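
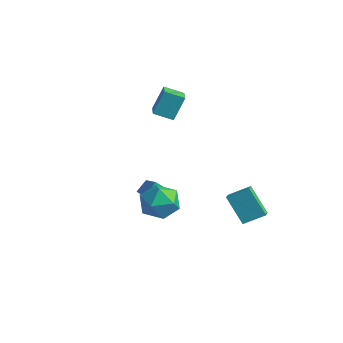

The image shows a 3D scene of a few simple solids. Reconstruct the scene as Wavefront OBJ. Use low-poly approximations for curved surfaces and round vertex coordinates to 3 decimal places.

v -3.497 0.258 2.567
v -3.46 1.073 4.058
v -4.632 1.145 2.111
v -4.594 1.959 3.603
v -2.666 1.081 2.097
v -2.628 1.895 3.589
v -3.8 1.967 1.642
v -3.763 2.782 3.133
v -0.692 -2.535 -1.434
v -0.788 -1.775 -0.872
v -1.911 -2.232 -2.052
v -2.007 -1.472 -1.49
v -0.153 -1.908 -2.19
v -0.249 -1.148 -1.628
v -1.372 -1.605 -2.808
v -1.468 -0.845 -2.246
v 0.987 -3.218 0.485
v 1.353 -2.645 -0.553
v 2.327 -4.675 0.153
v 2.693 -4.102 -0.885
v 2.94 -3.599 0.221
v 2.112 -2.698 0.427
v 1.568 -4.622 -0.827
v 0.74 -3.721 -0.621
v 1.712 -3.513 -1.364
v 2.56 -2.88 -0.716
v 1.12 -4.44 0.316
v 1.968 -3.807 0.964
v 2.065 1.029 -1.65
v 2.558 0.432 -1.3
v 2.802 2.03 -0.986
v 3.296 1.434 -0.635
v 3.324 1.146 -3.225
v 3.818 0.55 -2.874
v 4.062 2.148 -2.56
v 4.555 1.551 -2.21
f 2 4 1
f 5 2 1
f 1 4 3
f 3 5 1
f 2 8 4
f 6 2 5
f 6 8 2
f 4 8 3
f 7 5 3
f 3 8 7
f 7 6 5
f 8 6 7
f 10 12 9
f 13 10 9
f 9 12 11
f 11 13 9
f 10 16 12
f 14 10 13
f 14 16 10
f 12 16 11
f 15 13 11
f 11 16 15
f 15 14 13
f 16 14 15
f 17 28 22
f 17 22 18
f 17 18 24
f 17 24 27
f 17 27 28
f 18 22 26
f 22 28 21
f 28 27 19
f 27 24 23
f 24 18 25
f 20 26 21
f 20 21 19
f 20 19 23
f 20 23 25
f 20 25 26
f 21 26 22
f 19 21 28
f 23 19 27
f 25 23 24
f 26 25 18
f 30 32 29
f 33 30 29
f 29 32 31
f 31 33 29
f 30 36 32
f 34 30 33
f 34 36 30
f 32 36 31
f 35 33 31
f 31 36 35
f 35 34 33
f 36 34 35



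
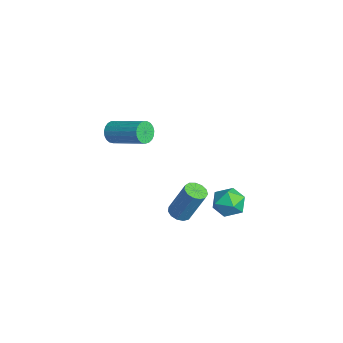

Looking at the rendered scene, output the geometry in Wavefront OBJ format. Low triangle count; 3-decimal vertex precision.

v -2.762 1.414 -1.398
v -2.459 1.765 -2.137
v -1.921 0.295 -1.583
v -1.618 0.646 -2.322
v -1.419 1.009 -1.554
v -1.939 1.7 -1.44
v -2.441 0.36 -2.28
v -2.961 1.051 -2.166
v -2.26 1.113 -2.683
v -1.629 1.514 -2.234
v -2.751 0.546 -1.486
v -2.12 0.947 -1.037
v -2.705 -1.12 -2.501
v -2.206 -1.393 -2.53
v -1.755 -0.753 -0.788
v -2.255 -0.48 -0.759
v -2.156 -1.099 -2.651
v -1.705 -0.46 -0.908
v -2.28 -0.812 -2.724
v -1.83 -0.173 -0.981
v -2.54 -0.623 -2.726
v -2.089 0.016 -0.984
v -2.852 -0.591 -2.657
v -2.401 0.048 -0.915
v -3.117 -0.727 -2.539
v -2.667 -0.088 -0.796
v -3.252 -0.988 -2.408
v -2.801 -0.349 -0.666
v -3.213 -1.291 -2.307
v -2.763 -0.651 -0.565
v -3.013 -1.539 -2.268
v -2.563 -0.899 -0.525
v -2.715 -1.654 -2.303
v -2.265 -1.015 -0.56
v -2.414 -1.599 -2.4
v -1.964 -0.96 -0.658
v -3.053 -4.031 3.425
v -2.717 -4.122 2.949
v -1.411 -3.02 3.658
v -1.747 -2.929 4.135
v -2.847 -3.925 2.882
v -1.542 -2.823 3.592
v -3.013 -3.746 2.91
v -1.707 -2.644 3.619
v -3.186 -3.617 3.027
v -1.88 -2.515 3.736
v -3.335 -3.559 3.212
v -2.03 -2.457 3.922
v -3.436 -3.583 3.435
v -2.131 -2.481 4.144
v -3.471 -3.684 3.655
v -2.165 -2.582 4.365
v -3.433 -3.845 3.836
v -2.127 -2.743 4.546
v -3.33 -4.039 3.946
v -2.024 -2.936 4.656
v -3.178 -4.231 3.966
v -1.873 -3.129 4.676
v -3.005 -4.388 3.893
v -1.7 -3.286 4.602
v -2.84 -4.484 3.738
v -1.535 -3.382 4.447
v -2.712 -4.502 3.53
v -1.407 -3.399 4.239
v -2.643 -4.438 3.303
v -1.338 -3.335 4.012
v -2.645 -4.303 3.098
v -1.339 -3.201 3.807
f 1 12 6
f 1 6 2
f 1 2 8
f 1 8 11
f 1 11 12
f 2 6 10
f 6 12 5
f 12 11 3
f 11 8 7
f 8 2 9
f 4 10 5
f 4 5 3
f 4 3 7
f 4 7 9
f 4 9 10
f 5 10 6
f 3 5 12
f 7 3 11
f 9 7 8
f 10 9 2
f 14 13 17
f 14 17 15
f 15 17 18
f 15 18 16
f 17 13 19
f 17 19 18
f 18 19 20
f 18 20 16
f 19 13 21
f 19 21 20
f 20 21 22
f 20 22 16
f 21 13 23
f 21 23 22
f 22 23 24
f 22 24 16
f 23 13 25
f 23 25 24
f 24 25 26
f 24 26 16
f 25 13 27
f 25 27 26
f 26 27 28
f 26 28 16
f 27 13 29
f 27 29 28
f 28 29 30
f 28 30 16
f 29 13 31
f 29 31 30
f 30 31 32
f 30 32 16
f 31 13 33
f 31 33 32
f 32 33 34
f 32 34 16
f 33 13 35
f 33 35 34
f 34 35 36
f 34 36 16
f 35 13 14
f 35 14 36
f 36 14 15
f 36 15 16
f 38 37 41
f 38 41 39
f 39 41 42
f 39 42 40
f 41 37 43
f 41 43 42
f 42 43 44
f 42 44 40
f 43 37 45
f 43 45 44
f 44 45 46
f 44 46 40
f 45 37 47
f 45 47 46
f 46 47 48
f 46 48 40
f 47 37 49
f 47 49 48
f 48 49 50
f 48 50 40
f 49 37 51
f 49 51 50
f 50 51 52
f 50 52 40
f 51 37 53
f 51 53 52
f 52 53 54
f 52 54 40
f 53 37 55
f 53 55 54
f 54 55 56
f 54 56 40
f 55 37 57
f 55 57 56
f 56 57 58
f 56 58 40
f 57 37 59
f 57 59 58
f 58 59 60
f 58 60 40
f 59 37 61
f 59 61 60
f 60 61 62
f 60 62 40
f 61 37 63
f 61 63 62
f 62 63 64
f 62 64 40
f 63 37 65
f 63 65 64
f 64 65 66
f 64 66 40
f 65 37 67
f 65 67 66
f 66 67 68
f 66 68 40
f 67 37 38
f 67 38 68
f 68 38 39
f 68 39 40



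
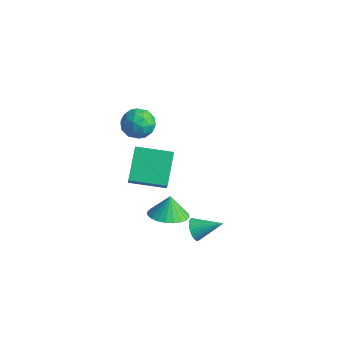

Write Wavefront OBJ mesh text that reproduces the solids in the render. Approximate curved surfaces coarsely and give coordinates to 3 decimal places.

v -3.033 -2.863 1.322
v -2.612 -2.93 2.023
v -3.928 -3.73 1.777
v -3.507 -3.797 2.478
v -3.899 -3.099 2.3
v -3.345 -2.563 2.018
v -3.195 -4.097 1.782
v -2.641 -3.561 1.5
v -2.712 -3.692 2.307
v -3.147 -3.075 2.627
v -3.393 -3.585 1.173
v -3.828 -2.968 1.493
v -2.744 -2.82 1.632
v -3.796 -3.84 2.168
v -4.026 -3.43 2.063
v -3.779 -3.469 2.475
v -3.175 -2.604 1.63
v -2.928 -2.644 2.042
v -3.684 -2.743 2.205
v -3.612 -4.016 1.758
v -3.365 -4.056 2.17
v -2.761 -3.191 1.325
v -2.514 -3.23 1.737
v -2.856 -3.917 1.595
v -2.555 -3.308 2.211
v -3.081 -3.818 2.479
v -2.897 -3.994 2.069
v -2.572 -3.679 1.904
v -2.811 -2.945 2.399
v -3.337 -3.455 2.667
v -3.567 -3.045 2.562
v -3.242 -2.729 2.397
v -2.869 -3.393 2.566
v -3.203 -3.205 1.133
v -3.729 -3.715 1.401
v -3.298 -3.931 1.403
v -2.973 -3.615 1.238
v -3.459 -2.842 1.321
v -3.985 -3.352 1.589
v -3.968 -2.981 1.896
v -3.643 -2.666 1.731
v -3.671 -3.267 1.234
v -1.912 -2.91 -4.309
v -1.119 -2.388 -4.342
v -2.108 -2.55 -3.331
v -1.368 -2.151 -4.48
v -1.699 -2.028 -4.591
v -2.063 -2.041 -4.66
v -2.404 -2.185 -4.675
v -2.67 -2.44 -4.634
v -2.821 -2.766 -4.544
v -2.833 -3.115 -4.418
v -2.705 -3.432 -4.275
v -2.456 -3.67 -4.138
v -2.124 -3.792 -4.026
v -1.76 -3.78 -3.958
v -1.419 -3.635 -3.942
v -1.153 -3.38 -3.983
v -1.003 -3.054 -4.073
v -0.991 -2.706 -4.199
v -5.308 -1.436 -2.922
v -4.8 -1.932 -1.966
v -3.884 -0.409 -3.145
v -3.376 -0.904 -2.19
v -4.564 -2.696 -3.97
v -4.056 -3.191 -3.015
v -3.14 -1.668 -4.194
v -2.632 -2.164 -3.238
v 0.616 -4.001 -2.579
v 1.012 -4.256 -2.916
v 1.584 -3.259 -2.001
v 0.953 -4.079 -3.044
v 0.842 -3.89 -3.101
v 0.697 -3.718 -3.079
v 0.539 -3.589 -2.98
v 0.393 -3.523 -2.82
v 0.281 -3.529 -2.624
v 0.22 -3.607 -2.42
v 0.219 -3.746 -2.241
v 0.278 -3.923 -2.113
v 0.389 -4.112 -2.056
v 0.534 -4.284 -2.079
v 0.692 -4.413 -2.178
v 0.838 -4.479 -2.337
v 0.95 -4.473 -2.534
v 1.011 -4.394 -2.737
f 1 38 17
f 38 12 41
f 17 41 6
f 38 41 17
f 1 17 13
f 17 6 18
f 13 18 2
f 17 18 13
f 1 13 22
f 13 2 23
f 22 23 8
f 13 23 22
f 1 22 34
f 22 8 37
f 34 37 11
f 22 37 34
f 1 34 38
f 34 11 42
f 38 42 12
f 34 42 38
f 2 18 29
f 18 6 32
f 29 32 10
f 18 32 29
f 6 41 19
f 41 12 40
f 19 40 5
f 41 40 19
f 12 42 39
f 42 11 35
f 39 35 3
f 42 35 39
f 11 37 36
f 37 8 24
f 36 24 7
f 37 24 36
f 8 23 28
f 23 2 25
f 28 25 9
f 23 25 28
f 4 30 16
f 30 10 31
f 16 31 5
f 30 31 16
f 4 16 14
f 16 5 15
f 14 15 3
f 16 15 14
f 4 14 21
f 14 3 20
f 21 20 7
f 14 20 21
f 4 21 26
f 21 7 27
f 26 27 9
f 21 27 26
f 4 26 30
f 26 9 33
f 30 33 10
f 26 33 30
f 5 31 19
f 31 10 32
f 19 32 6
f 31 32 19
f 3 15 39
f 15 5 40
f 39 40 12
f 15 40 39
f 7 20 36
f 20 3 35
f 36 35 11
f 20 35 36
f 9 27 28
f 27 7 24
f 28 24 8
f 27 24 28
f 10 33 29
f 33 9 25
f 29 25 2
f 33 25 29
f 44 43 46
f 44 46 45
f 46 43 47
f 46 47 45
f 47 43 48
f 47 48 45
f 48 43 49
f 48 49 45
f 49 43 50
f 49 50 45
f 50 43 51
f 50 51 45
f 51 43 52
f 51 52 45
f 52 43 53
f 52 53 45
f 53 43 54
f 53 54 45
f 54 43 55
f 54 55 45
f 55 43 56
f 55 56 45
f 56 43 57
f 56 57 45
f 57 43 58
f 57 58 45
f 58 43 59
f 58 59 45
f 59 43 60
f 59 60 45
f 60 43 44
f 60 44 45
f 62 64 61
f 65 62 61
f 61 64 63
f 63 65 61
f 62 68 64
f 66 62 65
f 66 68 62
f 64 68 63
f 67 65 63
f 63 68 67
f 67 66 65
f 68 66 67
f 70 69 72
f 70 72 71
f 72 69 73
f 72 73 71
f 73 69 74
f 73 74 71
f 74 69 75
f 74 75 71
f 75 69 76
f 75 76 71
f 76 69 77
f 76 77 71
f 77 69 78
f 77 78 71
f 78 69 79
f 78 79 71
f 79 69 80
f 79 80 71
f 80 69 81
f 80 81 71
f 81 69 82
f 81 82 71
f 82 69 83
f 82 83 71
f 83 69 84
f 83 84 71
f 84 69 85
f 84 85 71
f 85 69 86
f 85 86 71
f 86 69 70
f 86 70 71



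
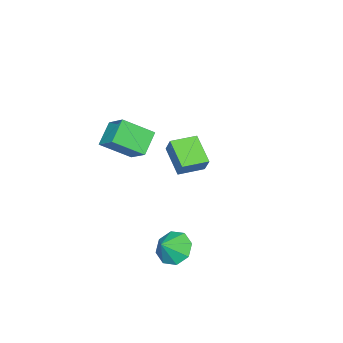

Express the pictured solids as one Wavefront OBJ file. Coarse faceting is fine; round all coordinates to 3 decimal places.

v 1.152 -4.476 2.89
v 1.705 -3.295 3.835
v 0.186 -3.188 1.845
v 0.738 -2.007 2.789
v 2.342 -4.313 1.991
v 2.894 -3.132 2.935
v 1.375 -3.025 0.945
v 1.928 -1.844 1.89
v 2.615 0.257 -3.885
v 3.281 0.042 -4.68
v 3.525 0.083 -3.075
v 3.266 0.831 -4.493
v 2.87 1.284 -3.95
v 2.324 1.136 -3.368
v 1.949 0.473 -3.089
v 1.964 -0.316 -3.276
v 2.36 -0.77 -3.82
v 2.906 -0.621 -4.401
v -4.661 -3.124 -1.566
v -4.302 -2.629 -0.58
v -3.735 -1.801 -2.567
v -3.375 -1.307 -1.581
v -3.405 -4.013 -1.579
v -3.045 -3.519 -0.593
v -2.478 -2.691 -2.58
v -2.119 -2.196 -1.594
f 2 4 1
f 5 2 1
f 1 4 3
f 3 5 1
f 2 8 4
f 6 2 5
f 6 8 2
f 4 8 3
f 7 5 3
f 3 8 7
f 7 6 5
f 8 6 7
f 10 9 12
f 10 12 11
f 12 9 13
f 12 13 11
f 13 9 14
f 13 14 11
f 14 9 15
f 14 15 11
f 15 9 16
f 15 16 11
f 16 9 17
f 16 17 11
f 17 9 18
f 17 18 11
f 18 9 10
f 18 10 11
f 20 22 19
f 23 20 19
f 19 22 21
f 21 23 19
f 20 26 22
f 24 20 23
f 24 26 20
f 22 26 21
f 25 23 21
f 21 26 25
f 25 24 23
f 26 24 25



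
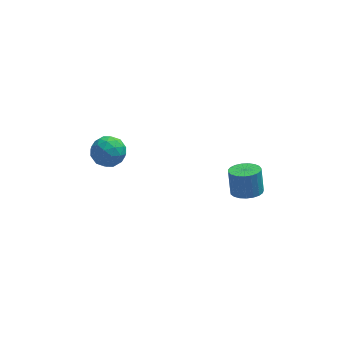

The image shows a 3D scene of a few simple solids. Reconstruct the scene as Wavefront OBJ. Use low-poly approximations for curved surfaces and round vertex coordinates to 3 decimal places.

v 3.879 0.447 -4.338
v 4.483 0.171 -4.194
v 4.425 0.596 -3.138
v 3.821 0.873 -3.282
v 4.557 0.425 -4.292
v 4.499 0.851 -3.236
v 4.514 0.684 -4.399
v 4.456 1.109 -3.343
v 4.36 0.901 -4.495
v 4.303 1.327 -3.439
v 4.124 1.04 -4.564
v 4.066 1.466 -3.507
v 3.845 1.077 -4.593
v 3.787 1.502 -3.537
v 3.572 1.004 -4.579
v 3.514 1.43 -3.523
v 3.352 0.836 -4.523
v 3.295 1.261 -3.467
v 3.223 0.6 -4.435
v 3.166 1.025 -3.379
v 3.208 0.338 -4.331
v 3.15 0.763 -3.274
v 3.308 0.094 -4.227
v 3.251 0.52 -3.171
v 3.507 -0.088 -4.143
v 3.45 0.338 -3.087
v 3.771 -0.177 -4.092
v 3.713 0.248 -3.036
v 4.053 -0.159 -4.084
v 3.995 0.266 -3.028
v 4.305 -0.036 -4.12
v 4.247 0.39 -3.064
v -1.681 3.637 -3.313
v -0.973 3.534 -3.668
v -2.087 2.506 -3.792
v -1.379 2.403 -4.147
v -1.435 2.368 -3.351
v -1.184 3.067 -3.055
v -1.876 2.973 -4.405
v -1.625 3.672 -4.109
v -1.093 3.123 -4.343
v -0.821 2.75 -3.692
v -2.239 3.29 -3.768
v -1.967 2.917 -3.117
v -1.292 3.685 -3.449
v -1.768 2.355 -4.011
v -1.801 2.335 -3.543
v -1.385 2.274 -3.752
v -1.416 3.41 -3.088
v -1 3.35 -3.297
v -1.271 2.665 -3.11
v -2.06 2.69 -4.163
v -1.644 2.63 -4.372
v -1.675 3.766 -3.708
v -1.259 3.705 -3.917
v -1.789 3.375 -4.35
v -0.946 3.383 -4.054
v -1.184 2.718 -4.336
v -1.477 3.053 -4.487
v -1.329 3.464 -4.314
v -0.786 3.163 -3.671
v -1.024 2.498 -3.953
v -1.057 2.478 -3.485
v -0.91 2.889 -3.311
v -0.856 2.922 -4.068
v -2.036 3.542 -3.507
v -2.274 2.877 -3.789
v -2.15 3.151 -4.149
v -2.003 3.562 -3.975
v -1.876 3.322 -3.124
v -2.114 2.657 -3.406
v -1.731 2.576 -3.146
v -1.583 2.987 -2.973
v -2.204 3.118 -3.392
f 2 1 5
f 2 5 3
f 3 5 6
f 3 6 4
f 5 1 7
f 5 7 6
f 6 7 8
f 6 8 4
f 7 1 9
f 7 9 8
f 8 9 10
f 8 10 4
f 9 1 11
f 9 11 10
f 10 11 12
f 10 12 4
f 11 1 13
f 11 13 12
f 12 13 14
f 12 14 4
f 13 1 15
f 13 15 14
f 14 15 16
f 14 16 4
f 15 1 17
f 15 17 16
f 16 17 18
f 16 18 4
f 17 1 19
f 17 19 18
f 18 19 20
f 18 20 4
f 19 1 21
f 19 21 20
f 20 21 22
f 20 22 4
f 21 1 23
f 21 23 22
f 22 23 24
f 22 24 4
f 23 1 25
f 23 25 24
f 24 25 26
f 24 26 4
f 25 1 27
f 25 27 26
f 26 27 28
f 26 28 4
f 27 1 29
f 27 29 28
f 28 29 30
f 28 30 4
f 29 1 31
f 29 31 30
f 30 31 32
f 30 32 4
f 31 1 2
f 31 2 32
f 32 2 3
f 32 3 4
f 33 70 49
f 70 44 73
f 49 73 38
f 70 73 49
f 33 49 45
f 49 38 50
f 45 50 34
f 49 50 45
f 33 45 54
f 45 34 55
f 54 55 40
f 45 55 54
f 33 54 66
f 54 40 69
f 66 69 43
f 54 69 66
f 33 66 70
f 66 43 74
f 70 74 44
f 66 74 70
f 34 50 61
f 50 38 64
f 61 64 42
f 50 64 61
f 38 73 51
f 73 44 72
f 51 72 37
f 73 72 51
f 44 74 71
f 74 43 67
f 71 67 35
f 74 67 71
f 43 69 68
f 69 40 56
f 68 56 39
f 69 56 68
f 40 55 60
f 55 34 57
f 60 57 41
f 55 57 60
f 36 62 48
f 62 42 63
f 48 63 37
f 62 63 48
f 36 48 46
f 48 37 47
f 46 47 35
f 48 47 46
f 36 46 53
f 46 35 52
f 53 52 39
f 46 52 53
f 36 53 58
f 53 39 59
f 58 59 41
f 53 59 58
f 36 58 62
f 58 41 65
f 62 65 42
f 58 65 62
f 37 63 51
f 63 42 64
f 51 64 38
f 63 64 51
f 35 47 71
f 47 37 72
f 71 72 44
f 47 72 71
f 39 52 68
f 52 35 67
f 68 67 43
f 52 67 68
f 41 59 60
f 59 39 56
f 60 56 40
f 59 56 60
f 42 65 61
f 65 41 57
f 61 57 34
f 65 57 61



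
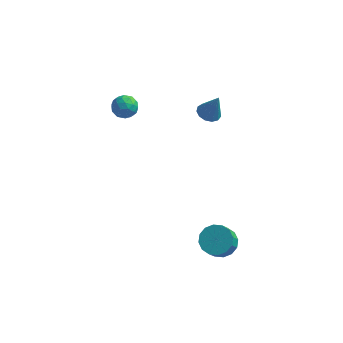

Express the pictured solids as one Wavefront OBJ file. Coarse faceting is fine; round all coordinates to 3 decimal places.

v -4.511 2.204 2.908
v -3.841 2.731 3.041
v -3.659 1.269 2.319
v -2.989 1.796 2.452
v -3.379 1.417 3.121
v -3.906 1.995 3.485
v -3.594 2.005 1.875
v -4.121 2.583 2.239
v -3.274 2.608 2.403
v -3.142 2.244 3.173
v -4.358 1.756 2.187
v -4.226 1.392 2.957
v -4.251 2.55 3.026
v -3.249 1.45 2.334
v -3.479 1.228 2.727
v -3.085 1.537 2.806
v -4.289 2.117 3.287
v -3.895 2.426 3.365
v -3.624 1.654 3.413
v -3.605 1.574 1.995
v -3.211 1.883 2.073
v -4.415 2.463 2.554
v -4.021 2.772 2.633
v -3.876 2.346 1.947
v -3.524 2.787 2.729
v -3.023 2.237 2.383
v -3.379 2.36 2.044
v -3.688 2.7 2.257
v -3.446 2.573 3.182
v -2.945 2.023 2.836
v -3.175 1.801 3.229
v -3.484 2.14 3.443
v -3.113 2.501 2.807
v -4.555 1.977 2.524
v -4.054 1.427 2.178
v -4.016 1.86 1.917
v -4.325 2.199 2.131
v -4.477 1.763 2.977
v -3.976 1.213 2.631
v -3.812 1.3 3.103
v -4.121 1.64 3.316
v -4.387 1.499 2.553
v 0.886 3.935 1.339
v 1.528 3.568 1.091
v 1.494 3.865 3.021
v 1.618 3.998 1.077
v 1.476 4.408 1.146
v 1.146 4.668 1.276
v 0.734 4.695 1.426
v 0.37 4.482 1.549
v 0.17 4.094 1.605
v 0.197 3.657 1.576
v 0.443 3.307 1.473
v 0.829 3.157 1.327
v 1.234 3.255 1.185
v 3.38 -3.477 -3.176
v 4.038 -2.898 -2.673
v 3.897 -3.704 -1.562
v 3.24 -4.283 -2.064
v 3.57 -2.685 -2.578
v 3.429 -3.491 -1.466
v 3.051 -2.685 -2.643
v 2.91 -3.491 -1.531
v 2.62 -2.896 -2.851
v 2.48 -3.702 -1.739
v 2.393 -3.264 -3.146
v 2.253 -4.069 -2.034
v 2.431 -3.688 -3.449
v 2.291 -4.494 -2.337
v 2.723 -4.056 -3.678
v 2.582 -4.862 -2.567
v 3.191 -4.269 -3.774
v 3.05 -5.075 -2.662
v 3.71 -4.269 -3.709
v 3.569 -5.075 -2.597
v 4.14 -4.058 -3.501
v 4 -4.864 -2.389
v 4.367 -3.691 -3.206
v 4.227 -4.496 -2.094
v 4.329 -3.266 -2.903
v 4.189 -4.072 -1.791
f 1 38 17
f 38 12 41
f 17 41 6
f 38 41 17
f 1 17 13
f 17 6 18
f 13 18 2
f 17 18 13
f 1 13 22
f 13 2 23
f 22 23 8
f 13 23 22
f 1 22 34
f 22 8 37
f 34 37 11
f 22 37 34
f 1 34 38
f 34 11 42
f 38 42 12
f 34 42 38
f 2 18 29
f 18 6 32
f 29 32 10
f 18 32 29
f 6 41 19
f 41 12 40
f 19 40 5
f 41 40 19
f 12 42 39
f 42 11 35
f 39 35 3
f 42 35 39
f 11 37 36
f 37 8 24
f 36 24 7
f 37 24 36
f 8 23 28
f 23 2 25
f 28 25 9
f 23 25 28
f 4 30 16
f 30 10 31
f 16 31 5
f 30 31 16
f 4 16 14
f 16 5 15
f 14 15 3
f 16 15 14
f 4 14 21
f 14 3 20
f 21 20 7
f 14 20 21
f 4 21 26
f 21 7 27
f 26 27 9
f 21 27 26
f 4 26 30
f 26 9 33
f 30 33 10
f 26 33 30
f 5 31 19
f 31 10 32
f 19 32 6
f 31 32 19
f 3 15 39
f 15 5 40
f 39 40 12
f 15 40 39
f 7 20 36
f 20 3 35
f 36 35 11
f 20 35 36
f 9 27 28
f 27 7 24
f 28 24 8
f 27 24 28
f 10 33 29
f 33 9 25
f 29 25 2
f 33 25 29
f 44 43 46
f 44 46 45
f 46 43 47
f 46 47 45
f 47 43 48
f 47 48 45
f 48 43 49
f 48 49 45
f 49 43 50
f 49 50 45
f 50 43 51
f 50 51 45
f 51 43 52
f 51 52 45
f 52 43 53
f 52 53 45
f 53 43 54
f 53 54 45
f 54 43 55
f 54 55 45
f 55 43 44
f 55 44 45
f 57 56 60
f 57 60 58
f 58 60 61
f 58 61 59
f 60 56 62
f 60 62 61
f 61 62 63
f 61 63 59
f 62 56 64
f 62 64 63
f 63 64 65
f 63 65 59
f 64 56 66
f 64 66 65
f 65 66 67
f 65 67 59
f 66 56 68
f 66 68 67
f 67 68 69
f 67 69 59
f 68 56 70
f 68 70 69
f 69 70 71
f 69 71 59
f 70 56 72
f 70 72 71
f 71 72 73
f 71 73 59
f 72 56 74
f 72 74 73
f 73 74 75
f 73 75 59
f 74 56 76
f 74 76 75
f 75 76 77
f 75 77 59
f 76 56 78
f 76 78 77
f 77 78 79
f 77 79 59
f 78 56 80
f 78 80 79
f 79 80 81
f 79 81 59
f 80 56 57
f 80 57 81
f 81 57 58
f 81 58 59



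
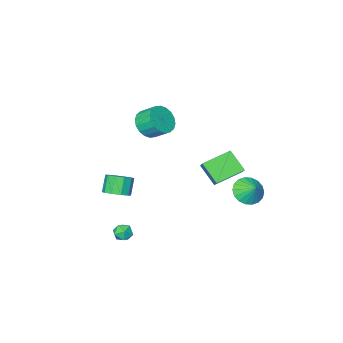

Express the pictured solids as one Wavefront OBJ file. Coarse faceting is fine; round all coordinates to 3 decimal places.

v -3.126 1.467 0.716
v -2.638 2.324 1.516
v -3.29 2.588 -0.385
v -2.802 3.445 0.415
v -1.438 1.095 0.085
v -0.95 1.952 0.885
v -1.602 2.216 -1.016
v -1.114 3.073 -0.216
v -3.975 2.34 -2.395
v -3.365 2.84 -3.009
v -3.905 3.1 -1.705
v -3.768 2.986 -3.129
v -4.212 3.004 -3.104
v -4.609 2.891 -2.938
v -4.88 2.668 -2.665
v -4.973 2.38 -2.338
v -4.868 2.084 -2.023
v -4.586 1.839 -1.781
v -4.183 1.693 -1.661
v -3.739 1.675 -1.687
v -3.342 1.788 -1.853
v -3.07 2.011 -2.126
v -2.978 2.299 -2.452
v -3.083 2.595 -2.768
v 0.088 -1.883 2.603
v 0.892 -2.004 3.201
v 0.497 -1.098 3.916
v -0.308 -0.977 3.317
v 1.036 -1.704 2.899
v 0.641 -0.797 3.614
v 0.992 -1.439 2.539
v 0.597 -0.532 3.253
v 0.769 -1.262 2.191
v 0.374 -0.355 2.906
v 0.411 -1.208 1.925
v 0.016 -0.301 2.639
v -0.011 -1.288 1.793
v -0.406 -0.381 2.507
v -0.414 -1.486 1.821
v -0.809 -0.579 2.536
v -0.717 -1.762 2.004
v -1.112 -0.856 2.719
v -0.861 -2.063 2.306
v -1.256 -1.156 3.021
v -0.817 -2.328 2.667
v -1.212 -1.421 3.381
v -0.594 -2.505 3.014
v -0.989 -1.598 3.729
v -0.236 -2.559 3.281
v -0.631 -1.652 3.995
v 0.186 -2.479 3.413
v -0.209 -1.572 4.127
v 0.589 -2.281 3.384
v 0.194 -1.374 4.099
v 3.258 -0.48 -1.305
v 3.834 -0.095 -0.868
v 3.319 -0.495 0.163
v 2.742 -0.88 -0.275
v 3.448 0.227 -0.936
v 2.933 -0.173 0.095
v 2.99 0.278 -1.145
v 2.474 -0.122 -0.114
v 2.633 0.04 -1.416
v 2.118 -0.36 -0.385
v 2.515 -0.397 -1.644
v 2 -0.797 -0.613
v 2.681 -0.865 -1.743
v 2.166 -1.265 -0.712
v 3.067 -1.187 -1.675
v 2.552 -1.587 -0.644
v 3.526 -1.238 -1.466
v 3.01 -1.638 -0.435
v 3.882 -1 -1.195
v 3.367 -1.4 -0.164
v 4 -0.563 -0.967
v 3.485 -0.963 0.064
v 3.739 1.315 -3.947
v 4.226 1.61 -3.629
v 3.634 0.63 -3.151
v 4.121 0.925 -2.833
v 3.551 1.231 -2.912
v 3.616 1.654 -3.404
v 4.244 0.586 -3.376
v 4.309 1.009 -3.868
v 4.538 1.159 -3.276
v 4.11 1.558 -2.989
v 3.75 0.682 -3.791
v 3.322 1.081 -3.504
f 2 4 1
f 5 2 1
f 1 4 3
f 3 5 1
f 2 8 4
f 6 2 5
f 6 8 2
f 4 8 3
f 7 5 3
f 3 8 7
f 7 6 5
f 8 6 7
f 10 9 12
f 10 12 11
f 12 9 13
f 12 13 11
f 13 9 14
f 13 14 11
f 14 9 15
f 14 15 11
f 15 9 16
f 15 16 11
f 16 9 17
f 16 17 11
f 17 9 18
f 17 18 11
f 18 9 19
f 18 19 11
f 19 9 20
f 19 20 11
f 20 9 21
f 20 21 11
f 21 9 22
f 21 22 11
f 22 9 23
f 22 23 11
f 23 9 24
f 23 24 11
f 24 9 10
f 24 10 11
f 26 25 29
f 26 29 27
f 27 29 30
f 27 30 28
f 29 25 31
f 29 31 30
f 30 31 32
f 30 32 28
f 31 25 33
f 31 33 32
f 32 33 34
f 32 34 28
f 33 25 35
f 33 35 34
f 34 35 36
f 34 36 28
f 35 25 37
f 35 37 36
f 36 37 38
f 36 38 28
f 37 25 39
f 37 39 38
f 38 39 40
f 38 40 28
f 39 25 41
f 39 41 40
f 40 41 42
f 40 42 28
f 41 25 43
f 41 43 42
f 42 43 44
f 42 44 28
f 43 25 45
f 43 45 44
f 44 45 46
f 44 46 28
f 45 25 47
f 45 47 46
f 46 47 48
f 46 48 28
f 47 25 49
f 47 49 48
f 48 49 50
f 48 50 28
f 49 25 51
f 49 51 50
f 50 51 52
f 50 52 28
f 51 25 53
f 51 53 52
f 52 53 54
f 52 54 28
f 53 25 26
f 53 26 54
f 54 26 27
f 54 27 28
f 56 55 59
f 56 59 57
f 57 59 60
f 57 60 58
f 59 55 61
f 59 61 60
f 60 61 62
f 60 62 58
f 61 55 63
f 61 63 62
f 62 63 64
f 62 64 58
f 63 55 65
f 63 65 64
f 64 65 66
f 64 66 58
f 65 55 67
f 65 67 66
f 66 67 68
f 66 68 58
f 67 55 69
f 67 69 68
f 68 69 70
f 68 70 58
f 69 55 71
f 69 71 70
f 70 71 72
f 70 72 58
f 71 55 73
f 71 73 72
f 72 73 74
f 72 74 58
f 73 55 75
f 73 75 74
f 74 75 76
f 74 76 58
f 75 55 56
f 75 56 76
f 76 56 57
f 76 57 58
f 77 88 82
f 77 82 78
f 77 78 84
f 77 84 87
f 77 87 88
f 78 82 86
f 82 88 81
f 88 87 79
f 87 84 83
f 84 78 85
f 80 86 81
f 80 81 79
f 80 79 83
f 80 83 85
f 80 85 86
f 81 86 82
f 79 81 88
f 83 79 87
f 85 83 84
f 86 85 78



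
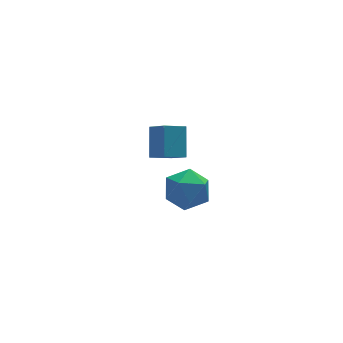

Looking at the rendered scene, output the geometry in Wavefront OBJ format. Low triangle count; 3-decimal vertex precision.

v -0.872 2.318 -2.416
v -0.46 1.318 -1.677
v -0.42 3.501 -1.068
v -0.008 2.501 -0.328
v 0.348 2.439 -2.932
v 0.76 1.439 -2.192
v 0.8 3.622 -1.583
v 1.212 2.622 -0.844
v -1.826 -2.564 0.282
v -0.756 -2.18 -0.24
v -1.364 -4.48 -0.18
v -0.294 -4.096 -0.702
v -0.446 -4.023 0.537
v -0.732 -2.839 0.823
v -1.388 -3.821 -1.243
v -1.674 -2.637 -0.957
v -0.486 -2.957 -1.183
v 0.097 -3.081 -0.083
v -2.217 -3.579 -0.337
v -1.634 -3.703 0.763
f 2 4 1
f 5 2 1
f 1 4 3
f 3 5 1
f 2 8 4
f 6 2 5
f 6 8 2
f 4 8 3
f 7 5 3
f 3 8 7
f 7 6 5
f 8 6 7
f 9 20 14
f 9 14 10
f 9 10 16
f 9 16 19
f 9 19 20
f 10 14 18
f 14 20 13
f 20 19 11
f 19 16 15
f 16 10 17
f 12 18 13
f 12 13 11
f 12 11 15
f 12 15 17
f 12 17 18
f 13 18 14
f 11 13 20
f 15 11 19
f 17 15 16
f 18 17 10



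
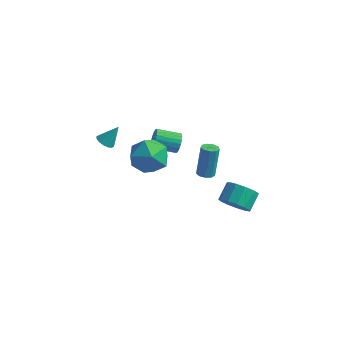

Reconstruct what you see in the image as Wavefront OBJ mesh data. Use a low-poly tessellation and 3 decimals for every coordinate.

v 0.045 -1.874 2.537
v 1.237 -1.673 2.862
v -0.017 -3.487 3.758
v 1.175 -3.286 4.083
v 0.283 -2.489 4.451
v 0.321 -1.492 3.696
v 0.899 -3.668 2.924
v 0.937 -2.671 2.169
v 1.764 -2.782 3.102
v 1.384 -2.053 4.045
v -0.164 -3.107 2.575
v -0.544 -2.378 3.518
v 0.989 3.394 -3.232
v 1.522 3.525 -3.264
v 1.485 4.137 -1.339
v 0.951 4.006 -1.308
v 1.311 3.821 -3.362
v 1.274 4.432 -1.437
v 0.949 3.917 -3.399
v 0.912 4.528 -1.474
v 0.606 3.768 -3.359
v 0.568 4.38 -1.434
v 0.442 3.445 -3.259
v 0.404 4.056 -1.334
v 0.533 3.097 -3.147
v 0.496 3.709 -1.222
v 0.838 2.889 -3.075
v 0.801 3.501 -1.15
v 1.214 2.917 -3.077
v 1.176 3.529 -1.152
v 1.483 3.168 -3.151
v 1.446 3.78 -1.226
v -0.928 3.711 -1.484
v -0.632 3.524 -0.901
v -1.897 2.862 -0.472
v -2.192 3.049 -1.056
v -0.741 3.776 -0.834
v -2.006 3.115 -0.405
v -0.883 4.017 -0.879
v -2.147 3.355 -0.45
v -1.032 4.205 -1.028
v -2.296 3.543 -0.6
v -1.163 4.307 -1.257
v -2.427 3.646 -0.829
v -1.253 4.306 -1.525
v -2.518 3.645 -1.097
v -1.287 4.203 -1.786
v -2.552 3.541 -1.357
v -1.259 4.014 -1.995
v -2.524 3.353 -1.566
v -1.174 3.773 -2.115
v -2.439 3.111 -1.687
v -1.046 3.521 -2.126
v -2.311 2.86 -1.698
v -0.898 3.302 -2.027
v -2.162 2.64 -1.598
v -0.755 3.153 -1.833
v -2.019 2.492 -1.405
v -0.641 3.101 -1.579
v -1.906 2.44 -1.151
v -0.578 3.155 -1.309
v -1.842 2.493 -0.881
v -0.574 3.304 -1.069
v -1.839 2.643 -0.641
v -2.624 -1.67 2.395
v -2.102 -1.871 2.244
v -2.096 -1.09 3.445
v -2.125 -1.604 2.108
v -2.282 -1.355 2.049
v -2.53 -1.19 2.083
v -2.804 -1.154 2.201
v -3.03 -1.256 2.371
v -3.147 -1.468 2.547
v -3.124 -1.735 2.683
v -2.967 -1.984 2.742
v -2.718 -2.149 2.708
v -2.445 -2.186 2.59
v -2.219 -2.084 2.42
v 3.432 2.222 -4.04
v 3.835 1.711 -3.294
v 3.85 2.746 -2.593
v 3.448 3.258 -3.34
v 4.26 1.909 -3.596
v 4.275 2.945 -2.895
v 4.422 2.207 -4.039
v 4.438 3.242 -3.338
v 4.27 2.509 -4.482
v 4.286 3.544 -3.782
v 3.852 2.721 -4.786
v 3.868 3.756 -4.085
v 3.301 2.774 -4.852
v 3.317 3.809 -4.151
v 2.792 2.652 -4.661
v 2.807 3.687 -3.96
v 2.485 2.394 -4.273
v 2.501 3.429 -3.572
v 2.48 2.081 -3.811
v 2.495 3.116 -3.11
v 2.777 1.813 -3.421
v 2.792 2.849 -2.721
v 3.282 1.676 -3.229
v 3.297 2.711 -2.528
f 1 12 6
f 1 6 2
f 1 2 8
f 1 8 11
f 1 11 12
f 2 6 10
f 6 12 5
f 12 11 3
f 11 8 7
f 8 2 9
f 4 10 5
f 4 5 3
f 4 3 7
f 4 7 9
f 4 9 10
f 5 10 6
f 3 5 12
f 7 3 11
f 9 7 8
f 10 9 2
f 14 13 17
f 14 17 15
f 15 17 18
f 15 18 16
f 17 13 19
f 17 19 18
f 18 19 20
f 18 20 16
f 19 13 21
f 19 21 20
f 20 21 22
f 20 22 16
f 21 13 23
f 21 23 22
f 22 23 24
f 22 24 16
f 23 13 25
f 23 25 24
f 24 25 26
f 24 26 16
f 25 13 27
f 25 27 26
f 26 27 28
f 26 28 16
f 27 13 29
f 27 29 28
f 28 29 30
f 28 30 16
f 29 13 31
f 29 31 30
f 30 31 32
f 30 32 16
f 31 13 14
f 31 14 32
f 32 14 15
f 32 15 16
f 34 33 37
f 34 37 35
f 35 37 38
f 35 38 36
f 37 33 39
f 37 39 38
f 38 39 40
f 38 40 36
f 39 33 41
f 39 41 40
f 40 41 42
f 40 42 36
f 41 33 43
f 41 43 42
f 42 43 44
f 42 44 36
f 43 33 45
f 43 45 44
f 44 45 46
f 44 46 36
f 45 33 47
f 45 47 46
f 46 47 48
f 46 48 36
f 47 33 49
f 47 49 48
f 48 49 50
f 48 50 36
f 49 33 51
f 49 51 50
f 50 51 52
f 50 52 36
f 51 33 53
f 51 53 52
f 52 53 54
f 52 54 36
f 53 33 55
f 53 55 54
f 54 55 56
f 54 56 36
f 55 33 57
f 55 57 56
f 56 57 58
f 56 58 36
f 57 33 59
f 57 59 58
f 58 59 60
f 58 60 36
f 59 33 61
f 59 61 60
f 60 61 62
f 60 62 36
f 61 33 63
f 61 63 62
f 62 63 64
f 62 64 36
f 63 33 34
f 63 34 64
f 64 34 35
f 64 35 36
f 66 65 68
f 66 68 67
f 68 65 69
f 68 69 67
f 69 65 70
f 69 70 67
f 70 65 71
f 70 71 67
f 71 65 72
f 71 72 67
f 72 65 73
f 72 73 67
f 73 65 74
f 73 74 67
f 74 65 75
f 74 75 67
f 75 65 76
f 75 76 67
f 76 65 77
f 76 77 67
f 77 65 78
f 77 78 67
f 78 65 66
f 78 66 67
f 80 79 83
f 80 83 81
f 81 83 84
f 81 84 82
f 83 79 85
f 83 85 84
f 84 85 86
f 84 86 82
f 85 79 87
f 85 87 86
f 86 87 88
f 86 88 82
f 87 79 89
f 87 89 88
f 88 89 90
f 88 90 82
f 89 79 91
f 89 91 90
f 90 91 92
f 90 92 82
f 91 79 93
f 91 93 92
f 92 93 94
f 92 94 82
f 93 79 95
f 93 95 94
f 94 95 96
f 94 96 82
f 95 79 97
f 95 97 96
f 96 97 98
f 96 98 82
f 97 79 99
f 97 99 98
f 98 99 100
f 98 100 82
f 99 79 101
f 99 101 100
f 100 101 102
f 100 102 82
f 101 79 80
f 101 80 102
f 102 80 81
f 102 81 82



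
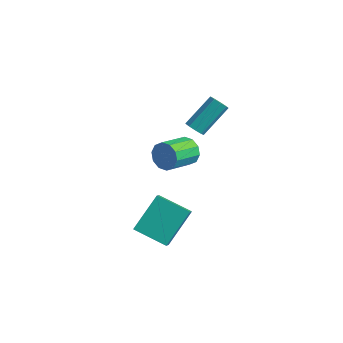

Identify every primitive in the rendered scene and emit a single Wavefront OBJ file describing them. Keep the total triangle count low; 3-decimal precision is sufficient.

v -0.128 -4.655 -1.122
v -0.146 -3.117 0.293
v 1.406 -4.104 -1.7
v 1.388 -2.566 -0.286
v 0.412 -5.354 -0.354
v 0.394 -3.816 1.06
v 1.946 -4.803 -0.933
v 1.928 -3.265 0.482
v -1.488 0.621 2.068
v -1.02 0.764 1.818
v -0.783 2.202 3.082
v -1.252 2.059 3.332
v -1.309 0.947 1.663
v -1.073 2.386 2.928
v -1.683 0.978 1.697
v -1.446 2.417 2.962
v -1.965 0.842 1.905
v -1.729 2.28 3.17
v -2.024 0.602 2.189
v -1.788 2.04 3.454
v -1.833 0.371 2.416
v -1.596 1.81 3.681
v -1.48 0.257 2.48
v -1.244 1.695 3.745
v -1.131 0.313 2.351
v -0.895 1.752 3.616
v -0.949 0.513 2.089
v -0.713 1.952 3.354
v -2.467 1.149 -0.447
v -2.087 0.919 -1.137
v -2.093 -0.638 -0.623
v -2.473 -0.409 0.067
v -1.732 1.031 -0.792
v -1.739 -0.526 -0.278
v -1.658 1.188 -0.316
v -1.665 -0.369 0.198
v -1.893 1.33 0.11
v -1.9 -0.227 0.624
v -2.347 1.402 0.323
v -2.354 -0.155 0.838
v -2.847 1.378 0.243
v -2.853 -0.179 0.757
v -3.201 1.266 -0.102
v -3.208 -0.291 0.412
v -3.275 1.109 -0.578
v -3.282 -0.448 -0.064
v -3.04 0.967 -1.004
v -3.047 -0.59 -0.49
v -2.586 0.895 -1.218
v -2.593 -0.662 -0.703
f 2 4 1
f 5 2 1
f 1 4 3
f 3 5 1
f 2 8 4
f 6 2 5
f 6 8 2
f 4 8 3
f 7 5 3
f 3 8 7
f 7 6 5
f 8 6 7
f 10 9 13
f 10 13 11
f 11 13 14
f 11 14 12
f 13 9 15
f 13 15 14
f 14 15 16
f 14 16 12
f 15 9 17
f 15 17 16
f 16 17 18
f 16 18 12
f 17 9 19
f 17 19 18
f 18 19 20
f 18 20 12
f 19 9 21
f 19 21 20
f 20 21 22
f 20 22 12
f 21 9 23
f 21 23 22
f 22 23 24
f 22 24 12
f 23 9 25
f 23 25 24
f 24 25 26
f 24 26 12
f 25 9 27
f 25 27 26
f 26 27 28
f 26 28 12
f 27 9 10
f 27 10 28
f 28 10 11
f 28 11 12
f 30 29 33
f 30 33 31
f 31 33 34
f 31 34 32
f 33 29 35
f 33 35 34
f 34 35 36
f 34 36 32
f 35 29 37
f 35 37 36
f 36 37 38
f 36 38 32
f 37 29 39
f 37 39 38
f 38 39 40
f 38 40 32
f 39 29 41
f 39 41 40
f 40 41 42
f 40 42 32
f 41 29 43
f 41 43 42
f 42 43 44
f 42 44 32
f 43 29 45
f 43 45 44
f 44 45 46
f 44 46 32
f 45 29 47
f 45 47 46
f 46 47 48
f 46 48 32
f 47 29 49
f 47 49 48
f 48 49 50
f 48 50 32
f 49 29 30
f 49 30 50
f 50 30 31
f 50 31 32



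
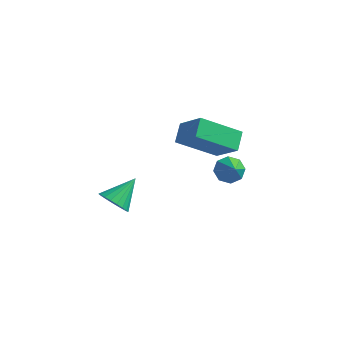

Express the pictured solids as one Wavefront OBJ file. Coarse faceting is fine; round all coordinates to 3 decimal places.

v 3.499 3.82 -4.077
v 4.075 3.906 -4.517
v 4.121 3.2 -3.383
v 4.04 4.307 -4.129
v 3.688 4.422 -3.71
v 3.225 4.184 -3.507
v 2.922 3.733 -3.638
v 2.957 3.333 -4.026
v 3.309 3.218 -4.444
v 3.772 3.455 -4.648
v 1.257 -2.248 -3.008
v 1.717 -2.714 -2.583
v 1.623 -1.052 -2.092
v 1.922 -2.604 -2.809
v 2.013 -2.432 -3.069
v 1.973 -2.229 -3.318
v 1.809 -2.029 -3.514
v 1.55 -1.867 -3.622
v 1.24 -1.771 -3.624
v 0.933 -1.757 -3.52
v 0.683 -1.828 -3.327
v 0.531 -1.972 -3.079
v 0.506 -2.164 -2.818
v 0.61 -2.37 -2.591
v 0.826 -2.555 -2.435
v 1.117 -2.687 -2.379
v 1.432 -2.743 -2.431
v 3.256 3.082 -2.727
v 1.856 1.879 -1.567
v 3.018 3.929 -2.135
v 1.618 2.725 -0.975
v 4.502 2.675 -1.645
v 3.102 1.471 -0.485
v 4.264 3.521 -1.053
v 2.864 2.318 0.107
f 2 1 4
f 2 4 3
f 4 1 5
f 4 5 3
f 5 1 6
f 5 6 3
f 6 1 7
f 6 7 3
f 7 1 8
f 7 8 3
f 8 1 9
f 8 9 3
f 9 1 10
f 9 10 3
f 10 1 2
f 10 2 3
f 12 11 14
f 12 14 13
f 14 11 15
f 14 15 13
f 15 11 16
f 15 16 13
f 16 11 17
f 16 17 13
f 17 11 18
f 17 18 13
f 18 11 19
f 18 19 13
f 19 11 20
f 19 20 13
f 20 11 21
f 20 21 13
f 21 11 22
f 21 22 13
f 22 11 23
f 22 23 13
f 23 11 24
f 23 24 13
f 24 11 25
f 24 25 13
f 25 11 26
f 25 26 13
f 26 11 27
f 26 27 13
f 27 11 12
f 27 12 13
f 29 31 28
f 32 29 28
f 28 31 30
f 30 32 28
f 29 35 31
f 33 29 32
f 33 35 29
f 31 35 30
f 34 32 30
f 30 35 34
f 34 33 32
f 35 33 34



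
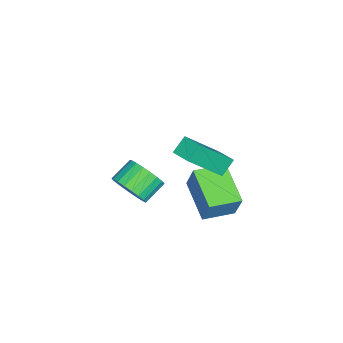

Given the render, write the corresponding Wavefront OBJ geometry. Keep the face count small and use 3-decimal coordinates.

v -1.17 0.567 -2.647
v -0.774 0.945 -1.402
v -2.001 1.691 -2.724
v -1.605 2.069 -1.479
v 0.285 1.591 -3.421
v 0.681 1.969 -2.176
v -0.546 2.715 -3.498
v -0.15 3.093 -2.253
v 1.164 1.988 0.734
v 0.633 2.299 1.305
v 1.704 2.7 0.848
v 1.172 3.011 1.419
v 2.228 0.929 2.301
v 1.696 1.24 2.872
v 2.767 1.641 2.415
v 2.236 1.952 2.986
v 0.897 -1.212 -1.701
v 1.496 -0.922 -1.126
v 0.682 -0.398 -0.543
v 0.083 -0.688 -1.119
v 1.492 -0.653 -1.374
v 0.678 -0.128 -0.791
v 1.385 -0.481 -1.678
v 0.571 0.044 -1.096
v 1.194 -0.435 -1.987
v 0.38 0.09 -1.404
v 0.951 -0.523 -2.246
v 0.138 0.001 -1.663
v 0.699 -0.731 -2.411
v -0.114 -0.206 -1.828
v 0.481 -1.022 -2.453
v -0.332 -0.497 -1.871
v 0.335 -1.346 -2.366
v -0.478 -0.821 -1.783
v 0.286 -1.647 -2.163
v -0.527 -1.122 -1.581
v 0.343 -1.872 -1.881
v -0.471 -1.348 -1.298
v 0.495 -1.984 -1.567
v -0.318 -1.459 -0.985
v 0.717 -1.962 -1.277
v -0.097 -1.437 -0.694
v 0.97 -1.811 -1.06
v 0.156 -1.286 -0.478
v 1.21 -1.556 -0.954
v 0.396 -1.031 -0.372
v 1.396 -1.242 -0.977
v 0.583 -0.717 -0.395
f 2 4 1
f 5 2 1
f 1 4 3
f 3 5 1
f 2 8 4
f 6 2 5
f 6 8 2
f 4 8 3
f 7 5 3
f 3 8 7
f 7 6 5
f 8 6 7
f 10 12 9
f 13 10 9
f 9 12 11
f 11 13 9
f 10 16 12
f 14 10 13
f 14 16 10
f 12 16 11
f 15 13 11
f 11 16 15
f 15 14 13
f 16 14 15
f 18 17 21
f 18 21 19
f 19 21 22
f 19 22 20
f 21 17 23
f 21 23 22
f 22 23 24
f 22 24 20
f 23 17 25
f 23 25 24
f 24 25 26
f 24 26 20
f 25 17 27
f 25 27 26
f 26 27 28
f 26 28 20
f 27 17 29
f 27 29 28
f 28 29 30
f 28 30 20
f 29 17 31
f 29 31 30
f 30 31 32
f 30 32 20
f 31 17 33
f 31 33 32
f 32 33 34
f 32 34 20
f 33 17 35
f 33 35 34
f 34 35 36
f 34 36 20
f 35 17 37
f 35 37 36
f 36 37 38
f 36 38 20
f 37 17 39
f 37 39 38
f 38 39 40
f 38 40 20
f 39 17 41
f 39 41 40
f 40 41 42
f 40 42 20
f 41 17 43
f 41 43 42
f 42 43 44
f 42 44 20
f 43 17 45
f 43 45 44
f 44 45 46
f 44 46 20
f 45 17 47
f 45 47 46
f 46 47 48
f 46 48 20
f 47 17 18
f 47 18 48
f 48 18 19
f 48 19 20



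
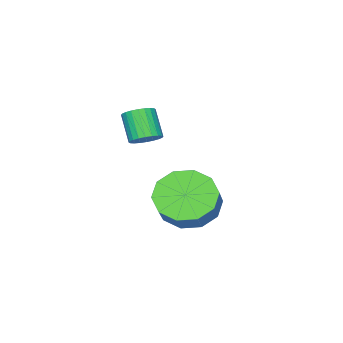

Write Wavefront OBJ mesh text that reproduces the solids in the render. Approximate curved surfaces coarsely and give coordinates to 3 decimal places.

v 1.234 1.305 0.223
v 1.623 0.945 0.121
v 1.316 0.355 1.035
v 0.926 0.715 1.137
v 1.725 1.082 0.244
v 1.418 0.492 1.158
v 1.752 1.253 0.364
v 1.445 0.663 1.278
v 1.701 1.432 0.463
v 1.394 0.842 1.376
v 1.578 1.592 0.525
v 1.271 1.002 1.438
v 1.403 1.708 0.541
v 1.096 1.118 1.454
v 1.202 1.763 0.508
v 0.895 1.172 1.422
v 1.006 1.748 0.433
v 0.699 1.157 1.346
v 0.844 1.665 0.325
v 0.537 1.075 1.239
v 0.742 1.528 0.202
v 0.435 0.938 1.116
v 0.715 1.357 0.082
v 0.408 0.767 0.996
v 0.766 1.178 -0.016
v 0.459 0.588 0.897
v 0.889 1.018 -0.078
v 0.582 0.428 0.835
v 1.064 0.902 -0.094
v 0.757 0.312 0.819
v 1.265 0.848 -0.062
v 0.958 0.257 0.852
v 1.461 0.863 0.014
v 1.154 0.272 0.927
v -0.276 1.762 -2.955
v 0.545 1.393 -3.515
v 1.297 1.869 -2.724
v 0.476 2.238 -2.165
v 0.401 1.992 -3.738
v 1.153 2.468 -2.947
v -0.002 2.503 -3.662
v 0.75 2.979 -2.871
v -0.509 2.731 -3.316
v 0.242 3.207 -2.526
v -0.928 2.589 -2.832
v -0.176 3.065 -2.042
v -1.097 2.131 -2.396
v -0.345 2.607 -1.605
v -0.953 1.532 -2.173
v -0.201 2.008 -1.382
v -0.55 1.021 -2.249
v 0.202 1.497 -1.458
v -0.042 0.793 -2.594
v 0.709 1.269 -1.804
v 0.376 0.935 -3.078
v 1.128 1.411 -2.288
f 2 1 5
f 2 5 3
f 3 5 6
f 3 6 4
f 5 1 7
f 5 7 6
f 6 7 8
f 6 8 4
f 7 1 9
f 7 9 8
f 8 9 10
f 8 10 4
f 9 1 11
f 9 11 10
f 10 11 12
f 10 12 4
f 11 1 13
f 11 13 12
f 12 13 14
f 12 14 4
f 13 1 15
f 13 15 14
f 14 15 16
f 14 16 4
f 15 1 17
f 15 17 16
f 16 17 18
f 16 18 4
f 17 1 19
f 17 19 18
f 18 19 20
f 18 20 4
f 19 1 21
f 19 21 20
f 20 21 22
f 20 22 4
f 21 1 23
f 21 23 22
f 22 23 24
f 22 24 4
f 23 1 25
f 23 25 24
f 24 25 26
f 24 26 4
f 25 1 27
f 25 27 26
f 26 27 28
f 26 28 4
f 27 1 29
f 27 29 28
f 28 29 30
f 28 30 4
f 29 1 31
f 29 31 30
f 30 31 32
f 30 32 4
f 31 1 33
f 31 33 32
f 32 33 34
f 32 34 4
f 33 1 2
f 33 2 34
f 34 2 3
f 34 3 4
f 36 35 39
f 36 39 37
f 37 39 40
f 37 40 38
f 39 35 41
f 39 41 40
f 40 41 42
f 40 42 38
f 41 35 43
f 41 43 42
f 42 43 44
f 42 44 38
f 43 35 45
f 43 45 44
f 44 45 46
f 44 46 38
f 45 35 47
f 45 47 46
f 46 47 48
f 46 48 38
f 47 35 49
f 47 49 48
f 48 49 50
f 48 50 38
f 49 35 51
f 49 51 50
f 50 51 52
f 50 52 38
f 51 35 53
f 51 53 52
f 52 53 54
f 52 54 38
f 53 35 55
f 53 55 54
f 54 55 56
f 54 56 38
f 55 35 36
f 55 36 56
f 56 36 37
f 56 37 38



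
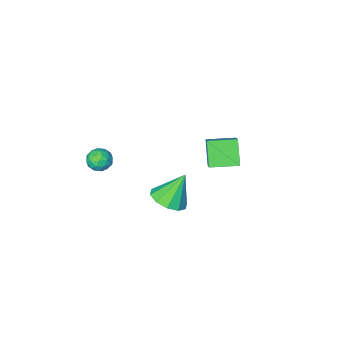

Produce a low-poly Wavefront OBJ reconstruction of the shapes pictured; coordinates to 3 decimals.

v 2.277 -2.179 -1.846
v 2.627 -1.596 -2.13
v 3.173 -2.884 -2.19
v 3.523 -2.301 -2.474
v 3.449 -2.367 -1.745
v 2.895 -1.931 -1.532
v 2.905 -2.549 -2.788
v 2.351 -2.113 -2.575
v 3.014 -1.825 -2.712
v 3.351 -1.712 -2.067
v 2.449 -2.768 -2.253
v 2.786 -2.655 -1.608
v 2.373 -1.826 -1.957
v 3.427 -2.654 -2.363
v 3.384 -2.693 -1.934
v 3.589 -2.35 -2.101
v 2.531 -2.022 -1.606
v 2.737 -1.68 -1.773
v 3.22 -2.133 -1.547
v 3.063 -2.8 -2.547
v 3.269 -2.458 -2.714
v 2.211 -2.13 -2.219
v 2.416 -1.787 -2.386
v 2.58 -2.347 -2.773
v 2.806 -1.618 -2.467
v 3.333 -2.032 -2.669
v 2.97 -2.178 -2.854
v 2.644 -1.922 -2.729
v 3.004 -1.552 -2.088
v 3.531 -1.966 -2.29
v 3.488 -2.004 -1.861
v 3.162 -1.748 -1.736
v 3.232 -1.686 -2.43
v 2.269 -2.514 -2.03
v 2.796 -2.928 -2.232
v 2.638 -2.732 -2.584
v 2.312 -2.476 -2.459
v 2.467 -2.448 -1.651
v 2.994 -2.862 -1.853
v 3.156 -2.558 -1.591
v 2.83 -2.302 -1.466
v 2.568 -2.794 -1.89
v 0.401 0.412 -4.435
v 1.271 0.069 -3.935
v -0.521 0.508 -2.765
v 1.296 0.723 -3.959
v 0.979 1.258 -4.164
v 0.442 1.471 -4.473
v -0.111 1.278 -4.768
v -0.468 0.755 -4.935
v -0.493 0.101 -4.911
v -0.177 -0.434 -4.706
v 0.36 -0.646 -4.397
v 0.913 -0.454 -4.102
v -4.553 -0.868 -4.95
v -4.987 -1.827 -3.705
v -3.909 0.313 -3.815
v -4.342 -0.646 -2.571
v -3.118 -1.594 -5.009
v -3.551 -2.553 -3.765
v -2.473 -0.413 -3.875
v -2.907 -1.372 -2.63
f 1 38 17
f 38 12 41
f 17 41 6
f 38 41 17
f 1 17 13
f 17 6 18
f 13 18 2
f 17 18 13
f 1 13 22
f 13 2 23
f 22 23 8
f 13 23 22
f 1 22 34
f 22 8 37
f 34 37 11
f 22 37 34
f 1 34 38
f 34 11 42
f 38 42 12
f 34 42 38
f 2 18 29
f 18 6 32
f 29 32 10
f 18 32 29
f 6 41 19
f 41 12 40
f 19 40 5
f 41 40 19
f 12 42 39
f 42 11 35
f 39 35 3
f 42 35 39
f 11 37 36
f 37 8 24
f 36 24 7
f 37 24 36
f 8 23 28
f 23 2 25
f 28 25 9
f 23 25 28
f 4 30 16
f 30 10 31
f 16 31 5
f 30 31 16
f 4 16 14
f 16 5 15
f 14 15 3
f 16 15 14
f 4 14 21
f 14 3 20
f 21 20 7
f 14 20 21
f 4 21 26
f 21 7 27
f 26 27 9
f 21 27 26
f 4 26 30
f 26 9 33
f 30 33 10
f 26 33 30
f 5 31 19
f 31 10 32
f 19 32 6
f 31 32 19
f 3 15 39
f 15 5 40
f 39 40 12
f 15 40 39
f 7 20 36
f 20 3 35
f 36 35 11
f 20 35 36
f 9 27 28
f 27 7 24
f 28 24 8
f 27 24 28
f 10 33 29
f 33 9 25
f 29 25 2
f 33 25 29
f 44 43 46
f 44 46 45
f 46 43 47
f 46 47 45
f 47 43 48
f 47 48 45
f 48 43 49
f 48 49 45
f 49 43 50
f 49 50 45
f 50 43 51
f 50 51 45
f 51 43 52
f 51 52 45
f 52 43 53
f 52 53 45
f 53 43 54
f 53 54 45
f 54 43 44
f 54 44 45
f 56 58 55
f 59 56 55
f 55 58 57
f 57 59 55
f 56 62 58
f 60 56 59
f 60 62 56
f 58 62 57
f 61 59 57
f 57 62 61
f 61 60 59
f 62 60 61



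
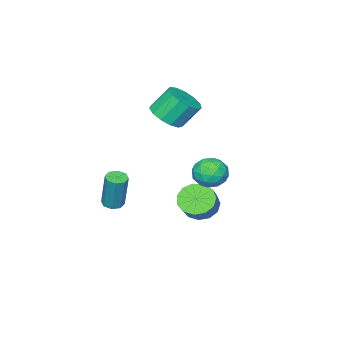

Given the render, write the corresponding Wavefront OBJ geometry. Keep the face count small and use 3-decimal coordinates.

v -1.987 -2.884 2.991
v -1.108 -2.915 3.506
v -1.813 -2.306 4.745
v -2.693 -2.276 4.229
v -1.125 -2.403 3.245
v -1.83 -1.795 4.484
v -1.416 -2.044 2.903
v -2.121 -1.436 4.142
v -1.888 -1.952 2.589
v -2.593 -1.343 3.828
v -2.392 -2.156 2.402
v -3.097 -1.547 3.641
v -2.767 -2.591 2.402
v -3.472 -1.982 3.641
v -2.895 -3.119 2.589
v -3.6 -2.51 3.828
v -2.735 -3.573 2.903
v -3.44 -2.964 4.142
v -2.337 -3.808 3.245
v -3.042 -3.199 4.484
v -1.829 -3.75 3.506
v -2.534 -3.141 4.745
v -1.37 -3.417 3.603
v -2.075 -2.809 4.842
v -0.156 1.658 1.867
v 0.221 1.249 1.101
v -1.561 1.391 1.319
v -1.184 0.982 0.553
v -1.115 0.56 1.397
v -0.247 0.725 1.736
v -1.093 1.915 0.684
v -0.225 2.08 1.023
v -0.359 1.408 0.37
v -0.372 0.571 0.811
v -0.968 2.069 1.609
v -0.981 1.232 2.05
v 0.156 1.477 1.532
v -1.496 1.163 0.888
v -1.455 0.915 1.384
v -1.233 0.675 0.934
v -0.119 1.169 1.905
v 0.102 0.928 1.455
v -0.682 0.524 1.629
v -1.442 1.712 0.965
v -1.221 1.471 0.515
v -0.107 1.965 1.486
v 0.115 1.725 1.036
v -0.658 2.116 0.791
v 0.036 1.33 0.652
v -0.789 1.173 0.33
v -0.736 1.722 0.407
v -0.226 1.818 0.607
v 0.029 0.838 0.911
v -0.797 0.681 0.589
v -0.756 0.433 1.085
v -0.246 0.53 1.284
v -0.312 0.931 0.482
v -0.543 1.959 1.831
v -1.369 1.802 1.509
v -1.094 2.11 1.136
v -0.584 2.207 1.335
v -0.551 1.467 2.09
v -1.376 1.31 1.768
v -1.114 0.822 1.813
v -0.604 0.918 2.013
v -1.028 1.709 1.938
v 1.804 -2.765 -1.493
v 2.176 -3.192 -1.425
v 2.327 -2.742 0.6
v 1.956 -2.315 0.533
v 2.371 -2.815 -1.524
v 2.523 -2.365 0.501
v 2.235 -2.408 -1.604
v 2.386 -1.958 0.421
v 1.846 -2.211 -1.619
v 1.997 -1.761 0.406
v 1.433 -2.338 -1.56
v 1.584 -1.888 0.465
v 1.237 -2.715 -1.461
v 1.389 -2.265 0.564
v 1.374 -3.122 -1.381
v 1.525 -2.672 0.644
v 1.763 -3.319 -1.366
v 1.914 -2.869 0.659
v -2.209 -0.737 -2.505
v -1.493 -1.322 -2.832
v -0.656 -0.827 -1.882
v -1.371 -0.243 -1.555
v -1.45 -0.85 -3.115
v -0.613 -0.355 -2.165
v -1.648 -0.342 -3.205
v -0.81 0.152 -2.255
v -2.024 0.04 -3.073
v -1.186 0.535 -2.122
v -2.459 0.176 -2.76
v -1.621 0.67 -1.81
v -2.814 0.021 -2.366
v -1.976 0.516 -1.416
v -2.977 -0.374 -2.017
v -2.139 0.12 -1.067
v -2.896 -0.884 -1.822
v -2.058 -0.39 -0.872
v -2.597 -1.348 -1.845
v -1.76 -0.854 -0.894
v -2.175 -1.618 -2.077
v -1.337 -1.124 -1.126
v -1.764 -1.608 -2.445
v -0.926 -1.114 -1.494
f 2 1 5
f 2 5 3
f 3 5 6
f 3 6 4
f 5 1 7
f 5 7 6
f 6 7 8
f 6 8 4
f 7 1 9
f 7 9 8
f 8 9 10
f 8 10 4
f 9 1 11
f 9 11 10
f 10 11 12
f 10 12 4
f 11 1 13
f 11 13 12
f 12 13 14
f 12 14 4
f 13 1 15
f 13 15 14
f 14 15 16
f 14 16 4
f 15 1 17
f 15 17 16
f 16 17 18
f 16 18 4
f 17 1 19
f 17 19 18
f 18 19 20
f 18 20 4
f 19 1 21
f 19 21 20
f 20 21 22
f 20 22 4
f 21 1 23
f 21 23 22
f 22 23 24
f 22 24 4
f 23 1 2
f 23 2 24
f 24 2 3
f 24 3 4
f 25 62 41
f 62 36 65
f 41 65 30
f 62 65 41
f 25 41 37
f 41 30 42
f 37 42 26
f 41 42 37
f 25 37 46
f 37 26 47
f 46 47 32
f 37 47 46
f 25 46 58
f 46 32 61
f 58 61 35
f 46 61 58
f 25 58 62
f 58 35 66
f 62 66 36
f 58 66 62
f 26 42 53
f 42 30 56
f 53 56 34
f 42 56 53
f 30 65 43
f 65 36 64
f 43 64 29
f 65 64 43
f 36 66 63
f 66 35 59
f 63 59 27
f 66 59 63
f 35 61 60
f 61 32 48
f 60 48 31
f 61 48 60
f 32 47 52
f 47 26 49
f 52 49 33
f 47 49 52
f 28 54 40
f 54 34 55
f 40 55 29
f 54 55 40
f 28 40 38
f 40 29 39
f 38 39 27
f 40 39 38
f 28 38 45
f 38 27 44
f 45 44 31
f 38 44 45
f 28 45 50
f 45 31 51
f 50 51 33
f 45 51 50
f 28 50 54
f 50 33 57
f 54 57 34
f 50 57 54
f 29 55 43
f 55 34 56
f 43 56 30
f 55 56 43
f 27 39 63
f 39 29 64
f 63 64 36
f 39 64 63
f 31 44 60
f 44 27 59
f 60 59 35
f 44 59 60
f 33 51 52
f 51 31 48
f 52 48 32
f 51 48 52
f 34 57 53
f 57 33 49
f 53 49 26
f 57 49 53
f 68 67 71
f 68 71 69
f 69 71 72
f 69 72 70
f 71 67 73
f 71 73 72
f 72 73 74
f 72 74 70
f 73 67 75
f 73 75 74
f 74 75 76
f 74 76 70
f 75 67 77
f 75 77 76
f 76 77 78
f 76 78 70
f 77 67 79
f 77 79 78
f 78 79 80
f 78 80 70
f 79 67 81
f 79 81 80
f 80 81 82
f 80 82 70
f 81 67 83
f 81 83 82
f 82 83 84
f 82 84 70
f 83 67 68
f 83 68 84
f 84 68 69
f 84 69 70
f 86 85 89
f 86 89 87
f 87 89 90
f 87 90 88
f 89 85 91
f 89 91 90
f 90 91 92
f 90 92 88
f 91 85 93
f 91 93 92
f 92 93 94
f 92 94 88
f 93 85 95
f 93 95 94
f 94 95 96
f 94 96 88
f 95 85 97
f 95 97 96
f 96 97 98
f 96 98 88
f 97 85 99
f 97 99 98
f 98 99 100
f 98 100 88
f 99 85 101
f 99 101 100
f 100 101 102
f 100 102 88
f 101 85 103
f 101 103 102
f 102 103 104
f 102 104 88
f 103 85 105
f 103 105 104
f 104 105 106
f 104 106 88
f 105 85 107
f 105 107 106
f 106 107 108
f 106 108 88
f 107 85 86
f 107 86 108
f 108 86 87
f 108 87 88



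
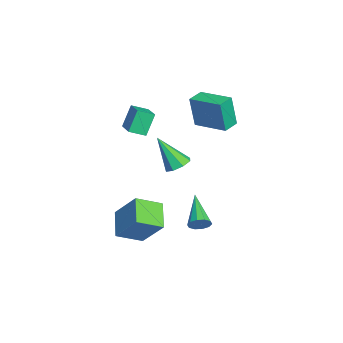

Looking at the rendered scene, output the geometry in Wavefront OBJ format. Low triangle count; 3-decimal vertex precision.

v -0.539 -4.619 0.838
v -1.035 -4.175 2.081
v -0.644 -3.743 0.484
v -1.14 -3.3 1.727
v 0.92 -4.26 1.293
v 0.424 -3.817 2.536
v 0.815 -3.385 0.939
v 0.319 -2.941 2.182
v 2.299 -4.95 -3.774
v 3.13 -3.889 -2.19
v 1.867 -3.618 -4.439
v 2.698 -2.557 -2.855
v 3.722 -4.883 -4.565
v 4.553 -3.822 -2.981
v 3.29 -3.551 -5.23
v 4.121 -2.49 -3.646
v -1.552 -1.788 -2.669
v -0.815 -2.042 -2.652
v -1.968 -2.872 -0.871
v -0.886 -1.527 -2.358
v -1.347 -1.165 -2.246
v -1.929 -1.168 -2.382
v -2.289 -1.534 -2.686
v -2.218 -2.049 -2.98
v -1.757 -2.411 -3.092
v -1.176 -2.408 -2.956
v -1.271 -0.353 1.066
v -1.278 -0.638 2.924
v -0.102 1.165 1.303
v -0.109 0.88 3.162
v -0.491 -0.94 0.978
v -0.498 -1.225 2.837
v 0.678 0.578 1.216
v 0.671 0.293 3.074
v 4.658 -0.741 -3.085
v 4.951 -0.877 -2.567
v 2.842 -0.959 -2.115
v 4.9 -0.504 -2.577
v 4.757 -0.221 -2.782
v 4.576 -0.136 -3.101
v 4.427 -0.283 -3.415
v 4.365 -0.604 -3.602
v 4.416 -0.978 -3.592
v 4.559 -1.261 -3.388
v 4.74 -1.345 -3.068
v 4.889 -1.198 -2.754
f 2 4 1
f 5 2 1
f 1 4 3
f 3 5 1
f 2 8 4
f 6 2 5
f 6 8 2
f 4 8 3
f 7 5 3
f 3 8 7
f 7 6 5
f 8 6 7
f 10 12 9
f 13 10 9
f 9 12 11
f 11 13 9
f 10 16 12
f 14 10 13
f 14 16 10
f 12 16 11
f 15 13 11
f 11 16 15
f 15 14 13
f 16 14 15
f 18 17 20
f 18 20 19
f 20 17 21
f 20 21 19
f 21 17 22
f 21 22 19
f 22 17 23
f 22 23 19
f 23 17 24
f 23 24 19
f 24 17 25
f 24 25 19
f 25 17 26
f 25 26 19
f 26 17 18
f 26 18 19
f 28 30 27
f 31 28 27
f 27 30 29
f 29 31 27
f 28 34 30
f 32 28 31
f 32 34 28
f 30 34 29
f 33 31 29
f 29 34 33
f 33 32 31
f 34 32 33
f 36 35 38
f 36 38 37
f 38 35 39
f 38 39 37
f 39 35 40
f 39 40 37
f 40 35 41
f 40 41 37
f 41 35 42
f 41 42 37
f 42 35 43
f 42 43 37
f 43 35 44
f 43 44 37
f 44 35 45
f 44 45 37
f 45 35 46
f 45 46 37
f 46 35 36
f 46 36 37



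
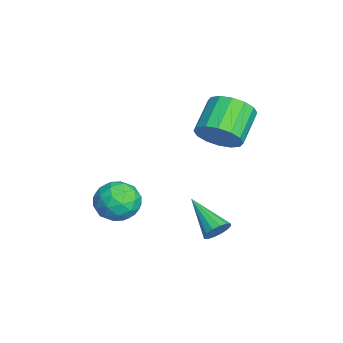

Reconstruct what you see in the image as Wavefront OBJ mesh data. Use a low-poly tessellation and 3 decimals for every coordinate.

v -1.32 2.992 -0.582
v -0.687 3.407 0.041
v -1.947 4.002 0.925
v -2.58 3.588 0.302
v -0.771 3.759 -0.315
v -2.031 4.354 0.569
v -1.001 3.905 -0.742
v -2.261 4.5 0.142
v -1.317 3.807 -1.127
v -2.577 4.402 -0.243
v -1.634 3.491 -1.365
v -2.894 4.086 -0.481
v -1.867 3.041 -1.394
v -3.127 3.636 -0.51
v -1.953 2.578 -1.205
v -3.213 3.173 -0.321
v -1.869 2.226 -0.849
v -3.129 2.821 0.035
v -1.639 2.08 -0.422
v -2.899 2.675 0.462
v -1.323 2.178 -0.037
v -2.583 2.773 0.847
v -1.006 2.494 0.201
v -2.266 3.089 1.085
v -0.773 2.944 0.23
v -2.033 3.539 1.114
v -1.436 -0.621 -4.395
v -0.88 0.088 -3.988
v -0.74 -1.708 -3.452
v -0.184 -0.999 -3.045
v -1.157 -1.024 -2.873
v -1.587 -0.352 -3.456
v -0.033 -1.268 -3.984
v -0.463 -0.596 -4.567
v -0.013 -0.312 -3.734
v -0.708 -0.161 -3.048
v -0.912 -1.459 -4.392
v -1.607 -1.308 -3.706
v -1.22 -0.171 -4.275
v -0.4 -1.449 -3.165
v -0.972 -1.464 -3.064
v -0.646 -1.047 -2.825
v -1.635 -0.43 -3.962
v -1.308 -0.013 -3.723
v -1.471 -0.667 -3.067
v -0.312 -1.607 -3.717
v 0.015 -1.19 -3.478
v -0.974 -0.573 -4.615
v -0.648 -0.156 -4.376
v -0.149 -0.953 -4.373
v -0.383 0.011 -3.886
v 0.027 -0.628 -3.332
v 0.115 -0.786 -3.884
v -0.138 -0.391 -4.226
v -0.791 0.099 -3.483
v -0.382 -0.54 -2.928
v -0.954 -0.554 -2.827
v -1.207 -0.159 -3.17
v -0.281 -0.136 -3.333
v -1.238 -1.08 -4.512
v -0.829 -1.719 -3.957
v -0.413 -1.461 -4.27
v -0.666 -1.066 -4.613
v -1.647 -0.992 -4.108
v -1.237 -1.631 -3.554
v -1.482 -1.229 -3.214
v -1.735 -0.834 -3.556
v -1.339 -1.484 -4.107
v 1.539 2.819 -3.842
v 1.948 2.624 -3.449
v 0.241 1.921 -2.938
v 1.845 2.892 -3.331
v 1.66 3.14 -3.35
v 1.443 3.303 -3.501
v 1.251 3.336 -3.743
v 1.137 3.231 -4.012
v 1.13 3.015 -4.235
v 1.233 2.747 -4.353
v 1.419 2.498 -4.335
v 1.636 2.336 -4.184
v 1.828 2.303 -3.942
v 1.942 2.408 -3.673
f 2 1 5
f 2 5 3
f 3 5 6
f 3 6 4
f 5 1 7
f 5 7 6
f 6 7 8
f 6 8 4
f 7 1 9
f 7 9 8
f 8 9 10
f 8 10 4
f 9 1 11
f 9 11 10
f 10 11 12
f 10 12 4
f 11 1 13
f 11 13 12
f 12 13 14
f 12 14 4
f 13 1 15
f 13 15 14
f 14 15 16
f 14 16 4
f 15 1 17
f 15 17 16
f 16 17 18
f 16 18 4
f 17 1 19
f 17 19 18
f 18 19 20
f 18 20 4
f 19 1 21
f 19 21 20
f 20 21 22
f 20 22 4
f 21 1 23
f 21 23 22
f 22 23 24
f 22 24 4
f 23 1 25
f 23 25 24
f 24 25 26
f 24 26 4
f 25 1 2
f 25 2 26
f 26 2 3
f 26 3 4
f 27 64 43
f 64 38 67
f 43 67 32
f 64 67 43
f 27 43 39
f 43 32 44
f 39 44 28
f 43 44 39
f 27 39 48
f 39 28 49
f 48 49 34
f 39 49 48
f 27 48 60
f 48 34 63
f 60 63 37
f 48 63 60
f 27 60 64
f 60 37 68
f 64 68 38
f 60 68 64
f 28 44 55
f 44 32 58
f 55 58 36
f 44 58 55
f 32 67 45
f 67 38 66
f 45 66 31
f 67 66 45
f 38 68 65
f 68 37 61
f 65 61 29
f 68 61 65
f 37 63 62
f 63 34 50
f 62 50 33
f 63 50 62
f 34 49 54
f 49 28 51
f 54 51 35
f 49 51 54
f 30 56 42
f 56 36 57
f 42 57 31
f 56 57 42
f 30 42 40
f 42 31 41
f 40 41 29
f 42 41 40
f 30 40 47
f 40 29 46
f 47 46 33
f 40 46 47
f 30 47 52
f 47 33 53
f 52 53 35
f 47 53 52
f 30 52 56
f 52 35 59
f 56 59 36
f 52 59 56
f 31 57 45
f 57 36 58
f 45 58 32
f 57 58 45
f 29 41 65
f 41 31 66
f 65 66 38
f 41 66 65
f 33 46 62
f 46 29 61
f 62 61 37
f 46 61 62
f 35 53 54
f 53 33 50
f 54 50 34
f 53 50 54
f 36 59 55
f 59 35 51
f 55 51 28
f 59 51 55
f 70 69 72
f 70 72 71
f 72 69 73
f 72 73 71
f 73 69 74
f 73 74 71
f 74 69 75
f 74 75 71
f 75 69 76
f 75 76 71
f 76 69 77
f 76 77 71
f 77 69 78
f 77 78 71
f 78 69 79
f 78 79 71
f 79 69 80
f 79 80 71
f 80 69 81
f 80 81 71
f 81 69 82
f 81 82 71
f 82 69 70
f 82 70 71



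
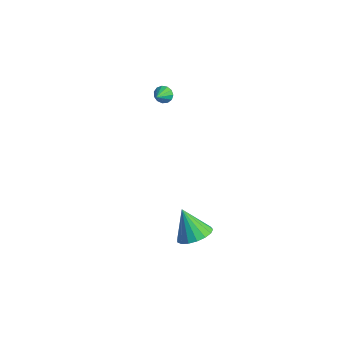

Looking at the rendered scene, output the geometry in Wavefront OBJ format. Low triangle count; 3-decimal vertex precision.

v -3.672 0.031 -0.019
v -3.485 -0.197 -0.507
v -3.268 -0.751 0.499
v -3.25 -0.005 -0.401
v -3.149 0.198 -0.174
v -3.214 0.347 0.103
v -3.424 0.397 0.341
v -3.712 0.33 0.465
v -3.988 0.168 0.435
v -4.163 -0.038 0.261
v -4.182 -0.222 -0.001
v -4.039 -0.325 -0.269
v -3.78 -0.316 -0.458
v 3.778 -3.698 -4.031
v 4.286 -4.518 -3.768
v 2.822 -3.802 -2.509
v 4.543 -4.159 -3.582
v 4.625 -3.695 -3.499
v 4.512 -3.231 -3.537
v 4.232 -2.875 -3.689
v 3.847 -2.706 -3.919
v 3.447 -2.765 -4.175
v 3.122 -3.038 -4.397
v 2.948 -3.461 -4.536
v 2.964 -3.939 -4.559
v 3.166 -4.362 -4.461
v 3.509 -4.632 -4.264
v 3.913 -4.688 -4.014
f 2 1 4
f 2 4 3
f 4 1 5
f 4 5 3
f 5 1 6
f 5 6 3
f 6 1 7
f 6 7 3
f 7 1 8
f 7 8 3
f 8 1 9
f 8 9 3
f 9 1 10
f 9 10 3
f 10 1 11
f 10 11 3
f 11 1 12
f 11 12 3
f 12 1 13
f 12 13 3
f 13 1 2
f 13 2 3
f 15 14 17
f 15 17 16
f 17 14 18
f 17 18 16
f 18 14 19
f 18 19 16
f 19 14 20
f 19 20 16
f 20 14 21
f 20 21 16
f 21 14 22
f 21 22 16
f 22 14 23
f 22 23 16
f 23 14 24
f 23 24 16
f 24 14 25
f 24 25 16
f 25 14 26
f 25 26 16
f 26 14 27
f 26 27 16
f 27 14 28
f 27 28 16
f 28 14 15
f 28 15 16



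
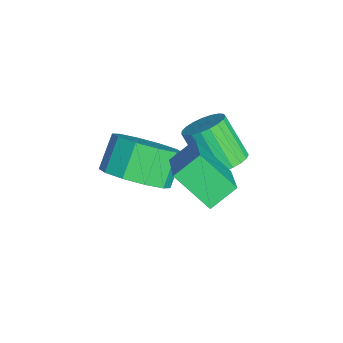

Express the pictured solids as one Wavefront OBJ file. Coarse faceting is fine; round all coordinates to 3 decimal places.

v -0.199 0.96 -3.836
v 0.488 1.724 -3.618
v -0.254 2.143 -2.746
v -0.941 1.38 -2.964
v 0.08 1.945 -4.072
v -0.662 2.364 -3.2
v -0.434 1.79 -4.435
v -1.177 2.209 -3.563
v -0.859 1.318 -4.57
v -1.602 1.737 -3.698
v -1.031 0.709 -4.424
v -1.774 1.129 -3.552
v -0.886 0.197 -4.054
v -1.628 0.616 -3.182
v -0.478 -0.024 -3.6
v -1.22 0.395 -2.728
v 0.037 0.131 -3.237
v -0.706 0.55 -2.365
v 0.462 0.603 -3.102
v -0.281 1.022 -2.23
v 0.634 1.211 -3.248
v -0.109 1.631 -2.376
v 2.245 1.88 -1.134
v 1.91 2.616 -0.598
v 0.586 1.886 -2.178
v 0.251 2.622 -1.642
v 2.829 2.818 -2.058
v 2.494 3.554 -1.522
v 1.17 2.824 -3.102
v 0.835 3.56 -2.566
v -0.304 3.553 -3.397
v 0.262 3.176 -3.28
v -0.391 2.569 -2.086
v -0.956 2.947 -2.203
v 0.316 3.413 -3.13
v -0.336 2.807 -1.935
v 0.264 3.676 -3.025
v -0.388 3.069 -1.831
v 0.114 3.916 -2.985
v -0.539 3.309 -1.79
v -0.109 4.095 -3.016
v -0.761 3.488 -1.822
v -0.366 4.179 -3.113
v -1.018 3.572 -1.919
v -0.611 4.156 -3.259
v -1.263 3.549 -2.065
v -0.804 4.028 -3.429
v -1.456 3.421 -2.235
v -0.91 3.818 -3.594
v -1.562 3.211 -2.399
v -0.911 3.563 -3.724
v -1.564 2.956 -2.53
v -0.808 3.306 -3.798
v -1.46 2.699 -2.604
v -0.617 3.091 -3.803
v -1.269 2.484 -2.609
v -0.372 2.957 -3.737
v -1.024 2.35 -2.543
v -0.115 2.926 -3.613
v -0.767 2.319 -2.419
v 0.109 3.003 -3.451
v -0.543 2.396 -2.257
f 2 1 5
f 2 5 3
f 3 5 6
f 3 6 4
f 5 1 7
f 5 7 6
f 6 7 8
f 6 8 4
f 7 1 9
f 7 9 8
f 8 9 10
f 8 10 4
f 9 1 11
f 9 11 10
f 10 11 12
f 10 12 4
f 11 1 13
f 11 13 12
f 12 13 14
f 12 14 4
f 13 1 15
f 13 15 14
f 14 15 16
f 14 16 4
f 15 1 17
f 15 17 16
f 16 17 18
f 16 18 4
f 17 1 19
f 17 19 18
f 18 19 20
f 18 20 4
f 19 1 21
f 19 21 20
f 20 21 22
f 20 22 4
f 21 1 2
f 21 2 22
f 22 2 3
f 22 3 4
f 24 26 23
f 27 24 23
f 23 26 25
f 25 27 23
f 24 30 26
f 28 24 27
f 28 30 24
f 26 30 25
f 29 27 25
f 25 30 29
f 29 28 27
f 30 28 29
f 32 31 35
f 32 35 33
f 33 35 36
f 33 36 34
f 35 31 37
f 35 37 36
f 36 37 38
f 36 38 34
f 37 31 39
f 37 39 38
f 38 39 40
f 38 40 34
f 39 31 41
f 39 41 40
f 40 41 42
f 40 42 34
f 41 31 43
f 41 43 42
f 42 43 44
f 42 44 34
f 43 31 45
f 43 45 44
f 44 45 46
f 44 46 34
f 45 31 47
f 45 47 46
f 46 47 48
f 46 48 34
f 47 31 49
f 47 49 48
f 48 49 50
f 48 50 34
f 49 31 51
f 49 51 50
f 50 51 52
f 50 52 34
f 51 31 53
f 51 53 52
f 52 53 54
f 52 54 34
f 53 31 55
f 53 55 54
f 54 55 56
f 54 56 34
f 55 31 57
f 55 57 56
f 56 57 58
f 56 58 34
f 57 31 59
f 57 59 58
f 58 59 60
f 58 60 34
f 59 31 61
f 59 61 60
f 60 61 62
f 60 62 34
f 61 31 32
f 61 32 62
f 62 32 33
f 62 33 34



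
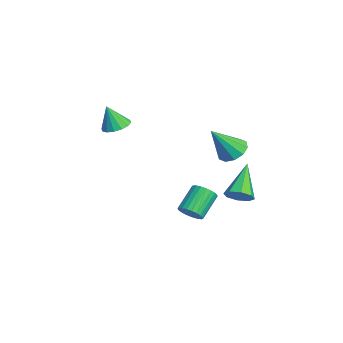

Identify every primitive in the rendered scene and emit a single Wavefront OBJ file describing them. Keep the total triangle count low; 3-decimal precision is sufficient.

v -3.236 -2.108 0.362
v -2.668 -1.575 0.583
v -3.324 -2.592 1.758
v -3.031 -1.371 0.631
v -3.45 -1.365 0.607
v -3.811 -1.558 0.517
v -4.018 -1.898 0.386
v -4.016 -2.295 0.248
v -3.805 -2.641 0.141
v -3.441 -2.844 0.094
v -3.023 -2.85 0.118
v -2.661 -2.657 0.207
v -2.454 -2.317 0.338
v -2.456 -1.921 0.476
v 1.466 3.073 0.559
v 2.245 3.451 0.644
v 1.854 1.907 2.201
v 1.89 3.736 0.93
v 1.373 3.767 1.074
v 0.892 3.534 1.022
v 0.63 3.124 0.793
v 0.687 2.694 0.475
v 1.042 2.409 0.189
v 1.559 2.378 0.044
v 2.04 2.611 0.096
v 2.302 3.021 0.325
v 1.388 0.987 -3.816
v 1.766 0.739 -3.269
v 0.85 1.625 -2.236
v 0.472 1.873 -2.784
v 1.91 0.966 -3.335
v 0.994 1.852 -2.303
v 1.975 1.197 -3.475
v 1.058 2.082 -2.443
v 1.95 1.395 -3.667
v 1.034 2.28 -2.634
v 1.84 1.531 -3.882
v 0.924 2.416 -2.849
v 1.661 1.585 -4.086
v 0.745 2.47 -3.054
v 1.441 1.547 -4.25
v 0.524 2.432 -3.217
v 1.212 1.425 -4.347
v 0.296 2.31 -3.315
v 1.01 1.235 -4.364
v 0.094 2.121 -3.331
v 0.866 1.008 -4.297
v -0.05 1.894 -3.265
v 0.802 0.778 -4.157
v -0.115 1.663 -3.125
v 0.826 0.58 -3.966
v -0.09 1.465 -2.933
v 0.936 0.444 -3.751
v 0.02 1.329 -2.718
v 1.115 0.39 -3.546
v 0.199 1.275 -2.514
v 1.336 0.428 -3.383
v 0.419 1.313 -2.35
v 1.564 0.55 -3.285
v 0.648 1.435 -2.253
v 3.841 2.956 -1.383
v 4.364 2.943 -0.818
v 2.339 3.644 0.023
v 4.344 3.463 -1.094
v 4.029 3.687 -1.54
v 3.604 3.482 -1.894
v 3.318 2.969 -1.948
v 3.339 2.449 -1.672
v 3.654 2.226 -1.227
v 4.079 2.431 -0.873
f 2 1 4
f 2 4 3
f 4 1 5
f 4 5 3
f 5 1 6
f 5 6 3
f 6 1 7
f 6 7 3
f 7 1 8
f 7 8 3
f 8 1 9
f 8 9 3
f 9 1 10
f 9 10 3
f 10 1 11
f 10 11 3
f 11 1 12
f 11 12 3
f 12 1 13
f 12 13 3
f 13 1 14
f 13 14 3
f 14 1 2
f 14 2 3
f 16 15 18
f 16 18 17
f 18 15 19
f 18 19 17
f 19 15 20
f 19 20 17
f 20 15 21
f 20 21 17
f 21 15 22
f 21 22 17
f 22 15 23
f 22 23 17
f 23 15 24
f 23 24 17
f 24 15 25
f 24 25 17
f 25 15 26
f 25 26 17
f 26 15 16
f 26 16 17
f 28 27 31
f 28 31 29
f 29 31 32
f 29 32 30
f 31 27 33
f 31 33 32
f 32 33 34
f 32 34 30
f 33 27 35
f 33 35 34
f 34 35 36
f 34 36 30
f 35 27 37
f 35 37 36
f 36 37 38
f 36 38 30
f 37 27 39
f 37 39 38
f 38 39 40
f 38 40 30
f 39 27 41
f 39 41 40
f 40 41 42
f 40 42 30
f 41 27 43
f 41 43 42
f 42 43 44
f 42 44 30
f 43 27 45
f 43 45 44
f 44 45 46
f 44 46 30
f 45 27 47
f 45 47 46
f 46 47 48
f 46 48 30
f 47 27 49
f 47 49 48
f 48 49 50
f 48 50 30
f 49 27 51
f 49 51 50
f 50 51 52
f 50 52 30
f 51 27 53
f 51 53 52
f 52 53 54
f 52 54 30
f 53 27 55
f 53 55 54
f 54 55 56
f 54 56 30
f 55 27 57
f 55 57 56
f 56 57 58
f 56 58 30
f 57 27 59
f 57 59 58
f 58 59 60
f 58 60 30
f 59 27 28
f 59 28 60
f 60 28 29
f 60 29 30
f 62 61 64
f 62 64 63
f 64 61 65
f 64 65 63
f 65 61 66
f 65 66 63
f 66 61 67
f 66 67 63
f 67 61 68
f 67 68 63
f 68 61 69
f 68 69 63
f 69 61 70
f 69 70 63
f 70 61 62
f 70 62 63

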